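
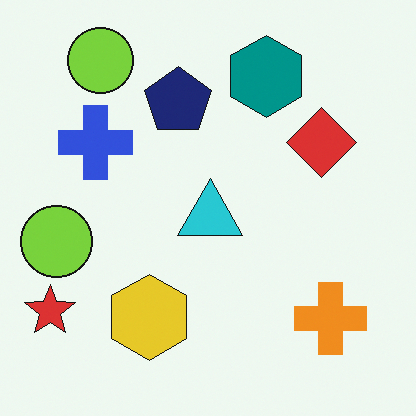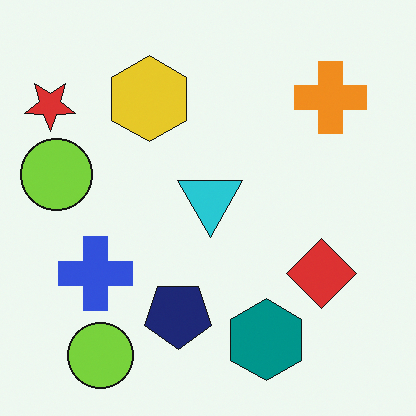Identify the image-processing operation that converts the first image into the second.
This is the original image flipped vertically (top ↔ bottom).

The teal hexagon is in the top of the first image and the bottom of the second — shapes on opposite sides of the horizontal midline have swapped in a mirror flip.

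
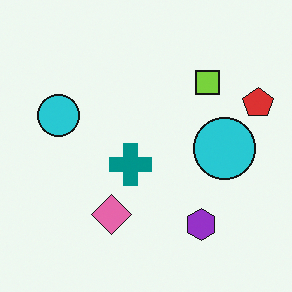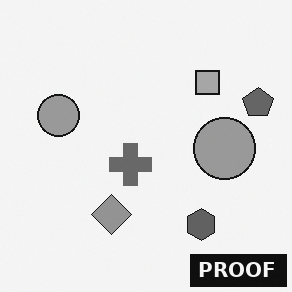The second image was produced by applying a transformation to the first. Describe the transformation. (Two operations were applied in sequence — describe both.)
The transformation is: converted to grayscale, then watermarked with the text "PROOF" in the lower-right corner.

All color is removed — every shape is now a shade of grey. A dark label reading "PROOF" appears in the lower-right corner.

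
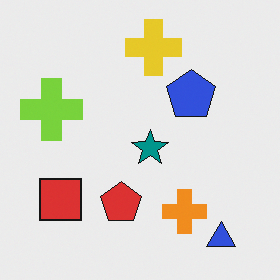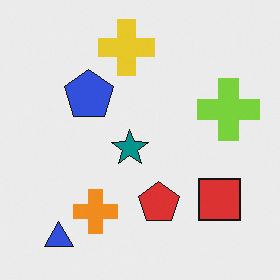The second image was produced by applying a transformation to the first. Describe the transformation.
It was flipped horizontally (left ↔ right).

The lime cross is in the left of the first image and the right of the second — shapes on opposite sides of the vertical midline have swapped in a mirror flip.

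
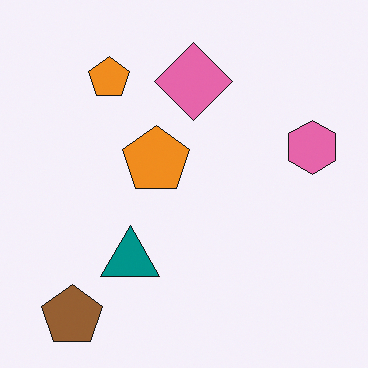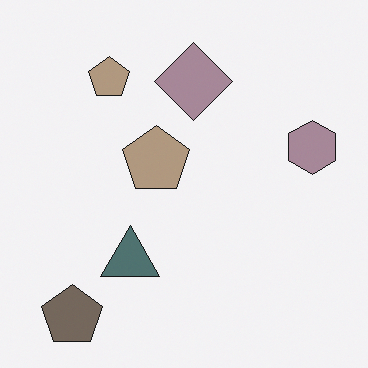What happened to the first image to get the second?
The transformation is: heavily desaturated.

All colors are more muted and greyish — a global saturation change.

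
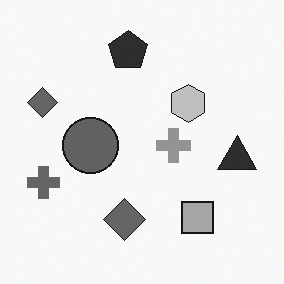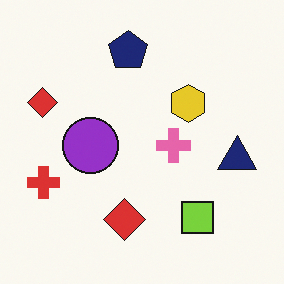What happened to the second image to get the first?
The first image is the second converted to grayscale.

All color is removed — every shape is now a shade of grey.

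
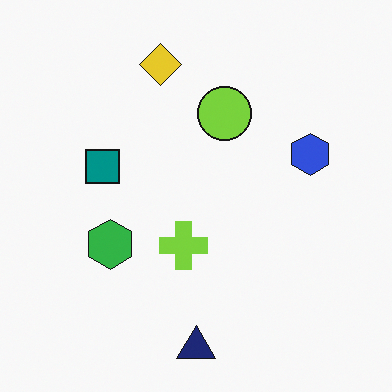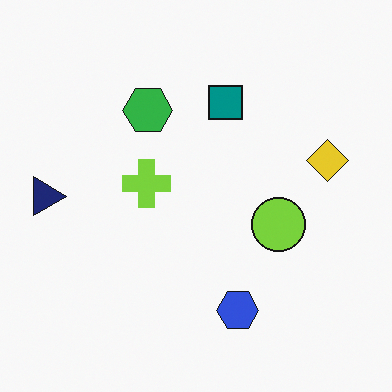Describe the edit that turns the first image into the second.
This is the original image rotated 90° clockwise.

The navy triangle sits in the bottom of the first image and the left of the second — consistent with a whole-image 90° clockwise rotation.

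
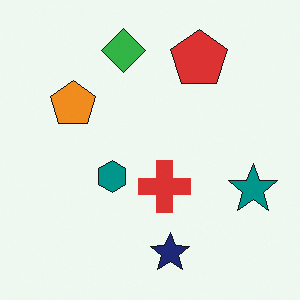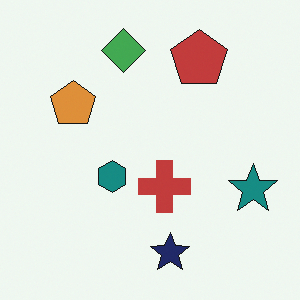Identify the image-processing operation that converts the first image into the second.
Slightly desaturated.

All colors are more muted and greyish — a global saturation change.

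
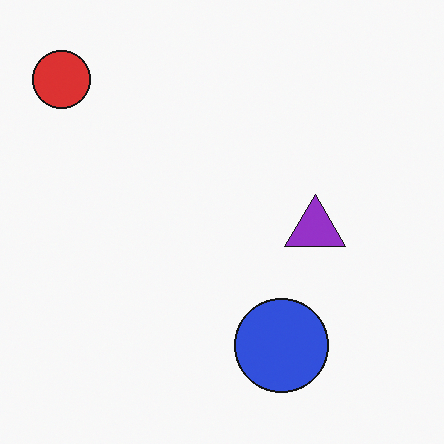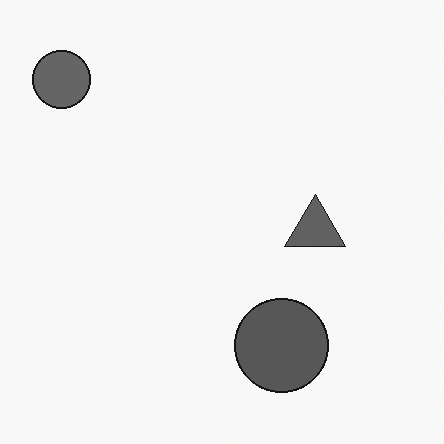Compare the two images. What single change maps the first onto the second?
The second image is the first converted to grayscale.

All color is removed — every shape is now a shade of grey.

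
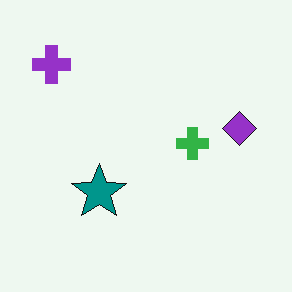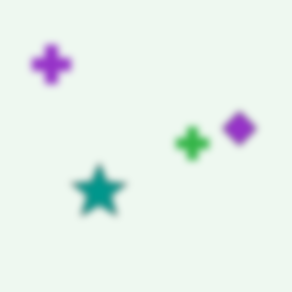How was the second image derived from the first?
The second image is the first moderately blurred.

Shape edges and outlines are uniformly softened across the whole image.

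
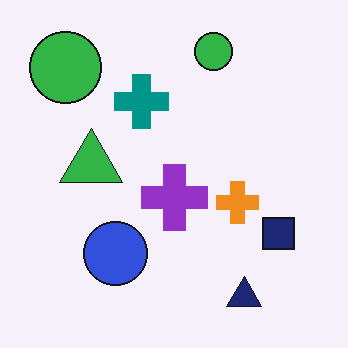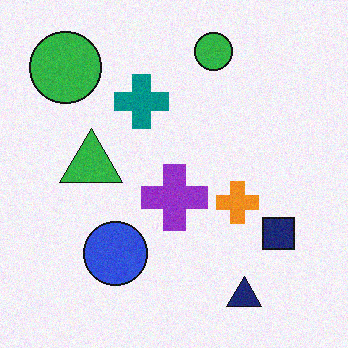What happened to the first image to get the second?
The transformation is: degraded with a light layer of grain.

Random speckle covers the whole image, including the flat background.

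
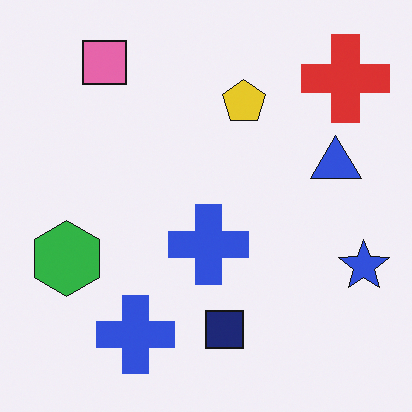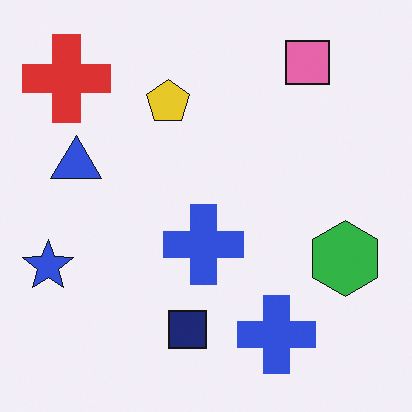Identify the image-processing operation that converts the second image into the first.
This is the original image flipped horizontally (left ↔ right).

The blue star is in the left of the second image and the right of the first — shapes on opposite sides of the vertical midline have swapped in a mirror flip.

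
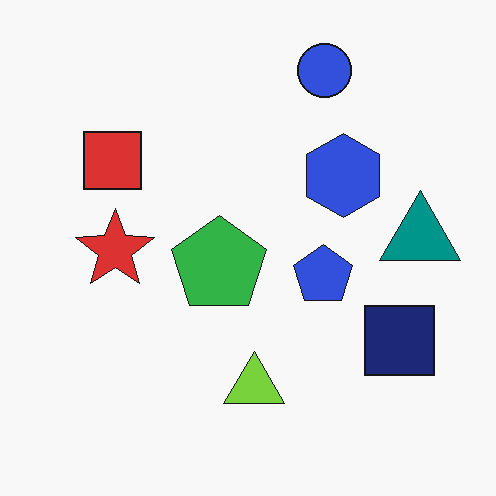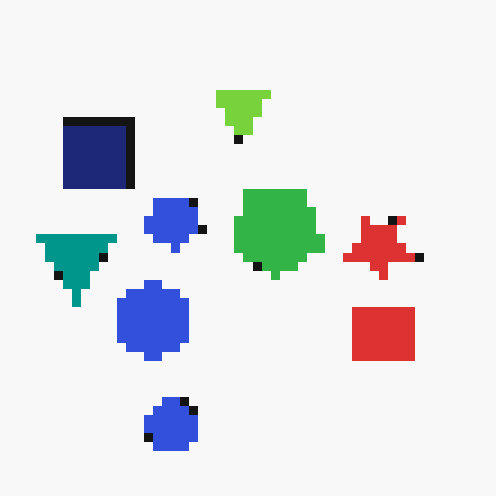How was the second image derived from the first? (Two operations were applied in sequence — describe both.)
It was rotated 180°, then coarsely pixelated.

The blue circle sits in the top of the first image and the bottom of the second — consistent with a whole-image 180° rotation. Shapes are reduced to large square blocks; fine edges and outlines are lost — a downscale-then-upscale (mosaic) effect.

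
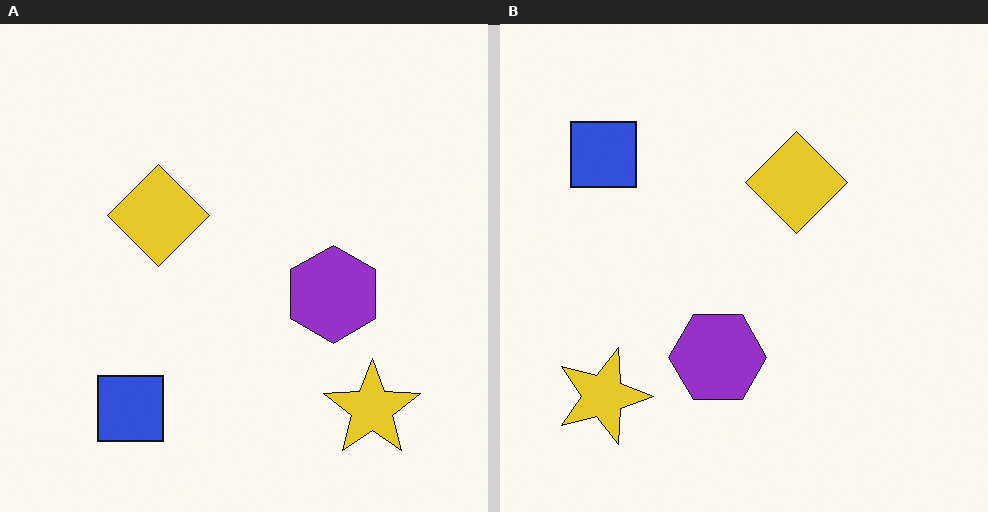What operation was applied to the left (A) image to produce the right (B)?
The image was rotated 90° clockwise.

The yellow star sits in the bottom-right of the left (A) image and the bottom-left of the right (B) — consistent with a whole-image 90° clockwise rotation.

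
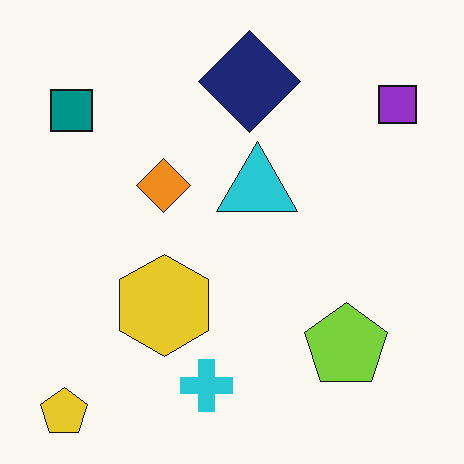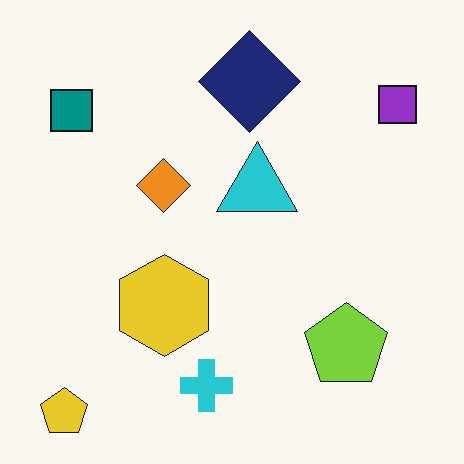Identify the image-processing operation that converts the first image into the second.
Given moderate JPEG compression.

Blocky 8×8 compression artifacts appear around shape edges and the flat background shows ringing — characteristic JPEG degradation.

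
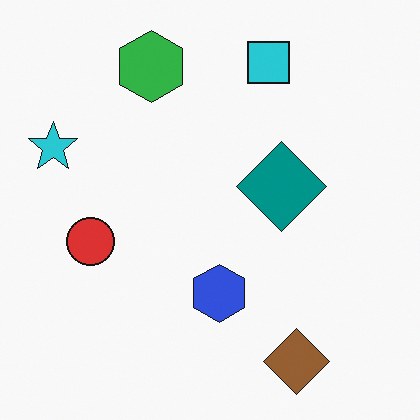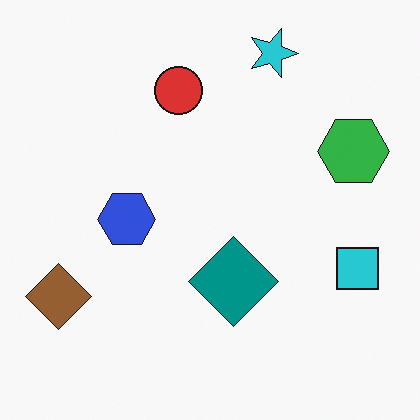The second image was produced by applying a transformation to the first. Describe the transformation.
Rotated 90° clockwise.

The brown diamond sits in the bottom-right of the first image and the bottom-left of the second — consistent with a whole-image 90° clockwise rotation.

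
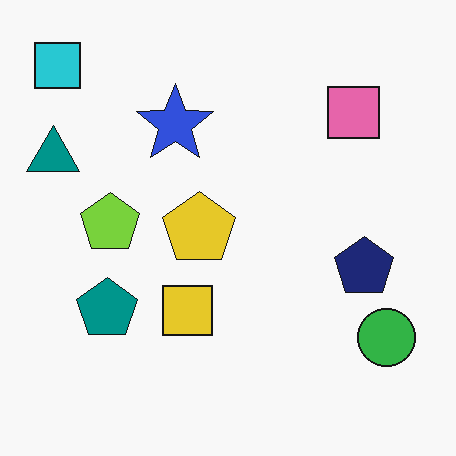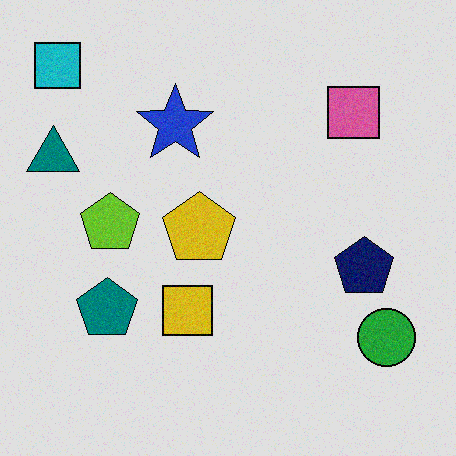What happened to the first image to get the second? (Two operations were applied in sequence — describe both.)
The transformation is: degraded with subtle gaussian noise, then posterized to a reduced palette.

Random speckle covers the whole image, including the flat background. Each flat color has snapped to a coarser quantized level — most visibly, the near-white background has dropped to a flat grey.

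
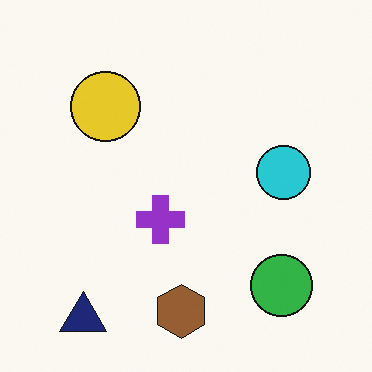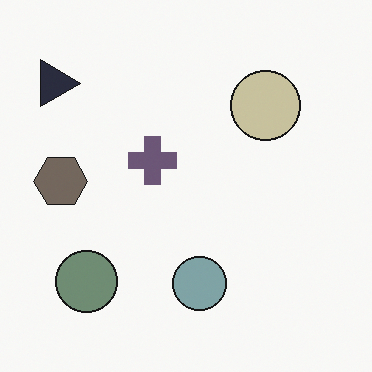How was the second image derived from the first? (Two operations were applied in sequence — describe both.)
Heavily desaturated, then rotated 90° clockwise.

All colors are more muted and greyish — a global saturation change. The navy triangle sits in the bottom-left of the first image and the top-left of the second — consistent with a whole-image 90° clockwise rotation.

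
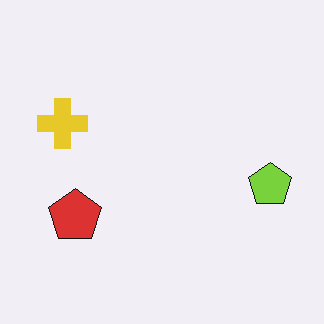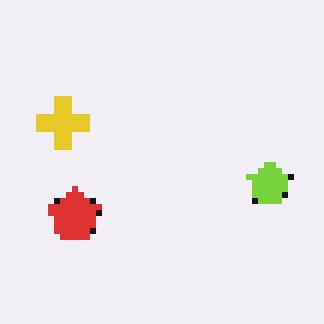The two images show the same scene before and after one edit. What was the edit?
The image was pixelated into visible square blocks.

Shapes are reduced to large square blocks; fine edges and outlines are lost — a downscale-then-upscale (mosaic) effect.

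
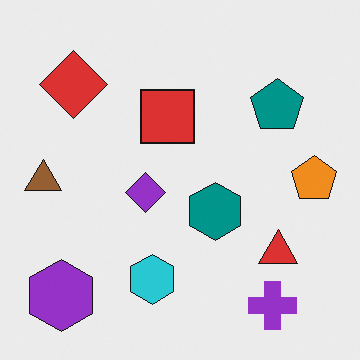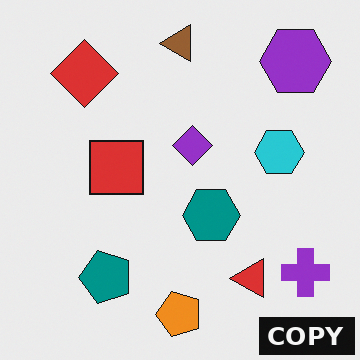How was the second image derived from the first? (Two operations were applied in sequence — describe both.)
It was transposed (reflected across the top-left ↔ bottom-right diagonal), then watermarked with the text "COPY" in the lower-right corner.

Shapes have swapped their row and column positions — what was in the top-right is now in the bottom-left — a diagonal reflection. A dark label reading "COPY" appears in the lower-right corner.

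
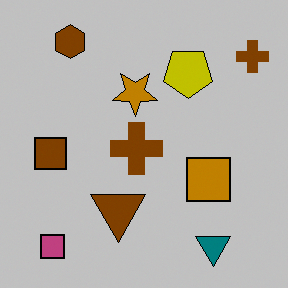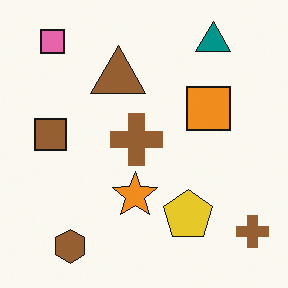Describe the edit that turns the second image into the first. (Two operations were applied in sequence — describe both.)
Flipped vertically (top ↔ bottom), then aggressively posterized.

The teal triangle is in the top-right of the second image and the bottom-right of the first — shapes on opposite sides of the horizontal midline have swapped in a mirror flip. Each flat color has snapped to a coarser quantized level — most visibly, the near-white background has dropped to a flat grey.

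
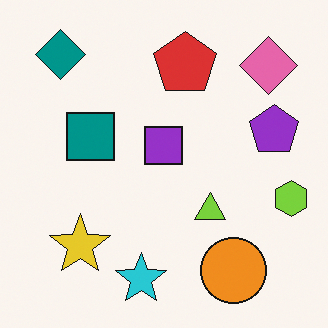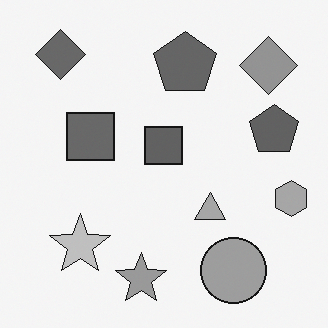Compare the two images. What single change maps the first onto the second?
The image was converted to grayscale.

All color is removed — every shape is now a shade of grey.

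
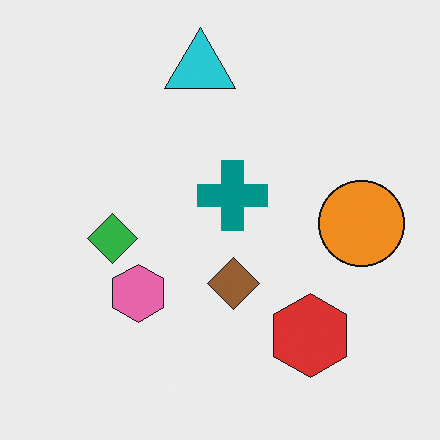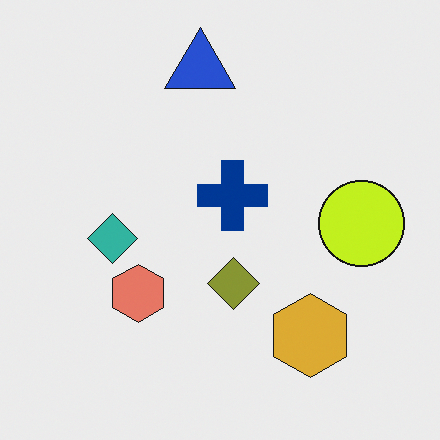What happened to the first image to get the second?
It was hue-shifted by a small amount.

Every shape's color has rotated by the same amount around the hue wheel — a uniform hue shift.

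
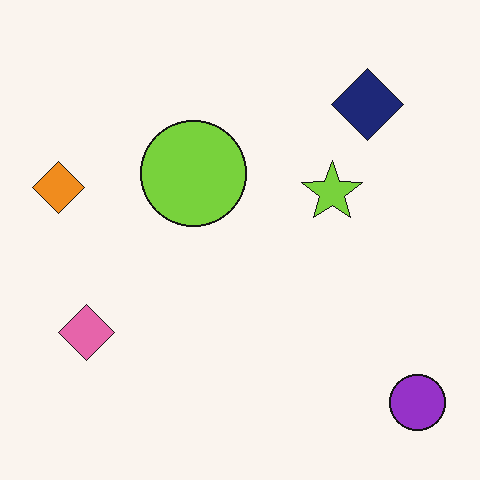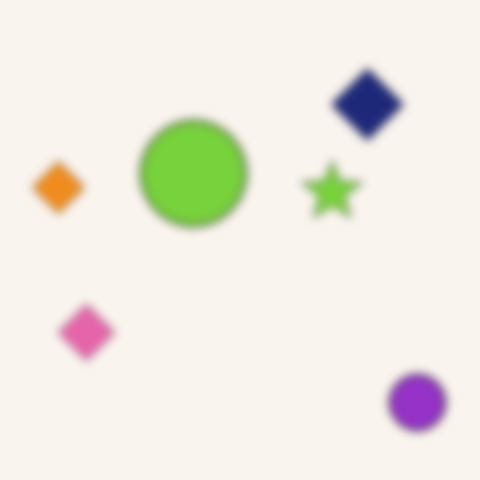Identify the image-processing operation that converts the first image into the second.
This is the original image noticeably gaussian-blurred.

Shape edges and outlines are uniformly softened across the whole image.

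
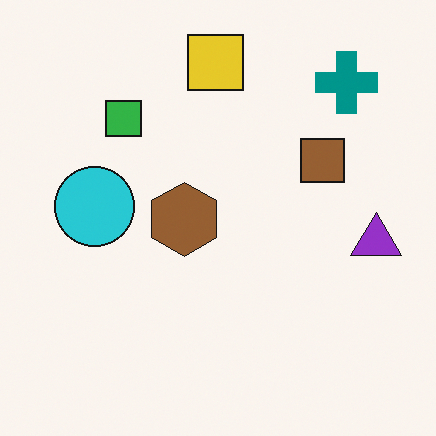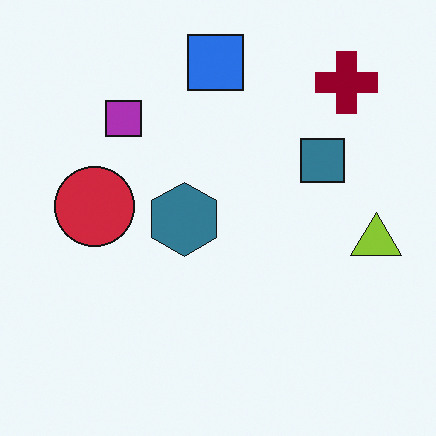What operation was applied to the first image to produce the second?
It was hue-shifted by a large amount.

Every shape's color has rotated by the same amount around the hue wheel — a uniform hue shift.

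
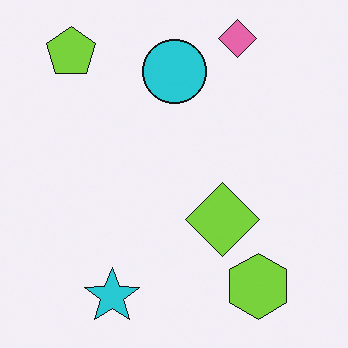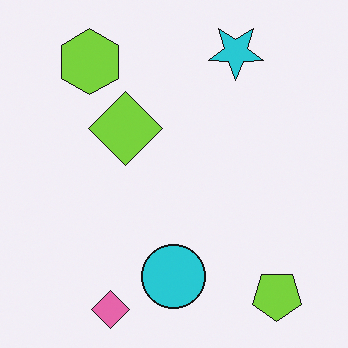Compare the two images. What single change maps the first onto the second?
The transformation is: rotated 180°.

The lime pentagon sits in the top-left of the first image and the bottom-right of the second — consistent with a whole-image 180° rotation.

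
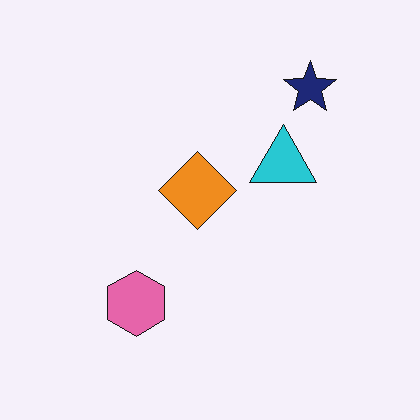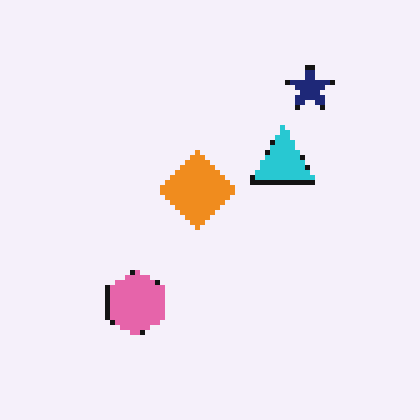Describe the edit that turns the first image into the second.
The image was lightly pixelated (a mild mosaic effect).

Shapes are reduced to large square blocks; fine edges and outlines are lost — a downscale-then-upscale (mosaic) effect.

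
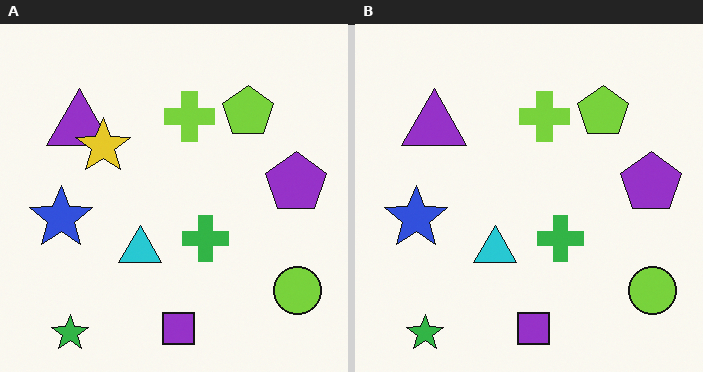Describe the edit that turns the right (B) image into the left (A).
It was overlaid with an additional yellow star.

A yellow star appears in the left (A) image that is absent from the right (B).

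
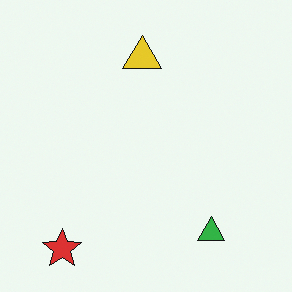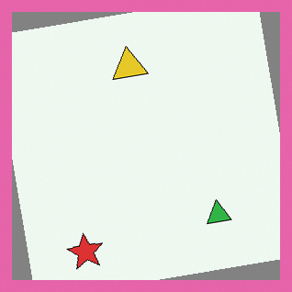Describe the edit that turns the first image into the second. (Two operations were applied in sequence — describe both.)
It was rotated counter-clockwise by a slight angle, then framed with a pink border.

Every shape is tilted by the same angle and the image corners show triangular fill wedges — a whole-image rotation by a non-right angle. A solid pink frame runs around the edge of the second image, with the content slightly shrunk inside it.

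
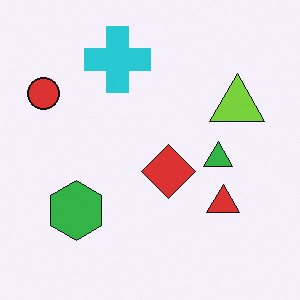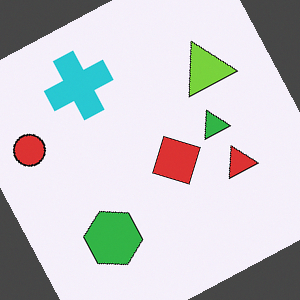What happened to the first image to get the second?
The transformation is: rotated counter-clockwise by a moderate amount.

Every shape is tilted by the same angle and the image corners show triangular fill wedges — a whole-image rotation by a non-right angle.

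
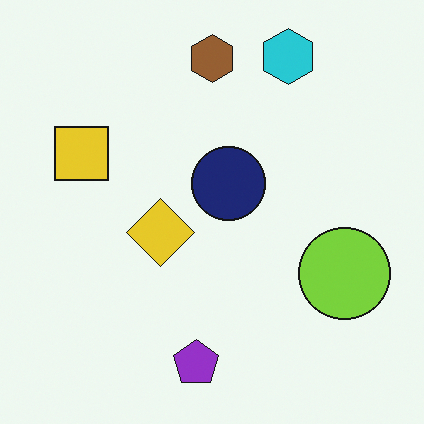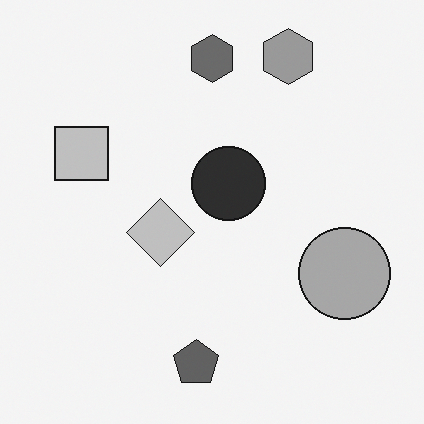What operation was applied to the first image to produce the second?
The transformation is: converted to grayscale.

All color is removed — every shape is now a shade of grey.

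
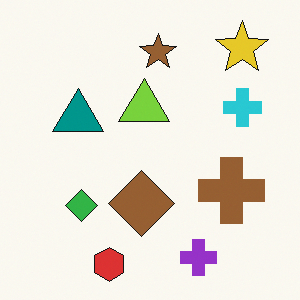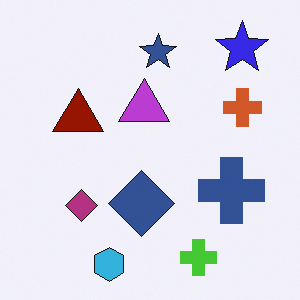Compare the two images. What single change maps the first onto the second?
The second image is the first hue-shifted by a large amount.

Every shape's color has rotated by the same amount around the hue wheel — a uniform hue shift.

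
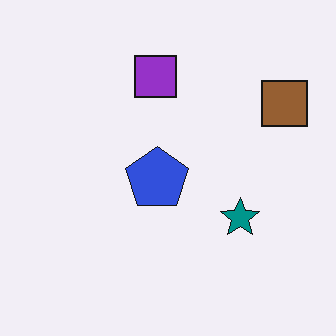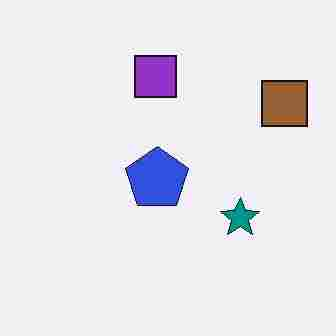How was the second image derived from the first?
It was heavily JPEG-compressed with obvious blocking artifacts.

Blocky 8×8 compression artifacts appear around shape edges and the flat background shows ringing — characteristic JPEG degradation.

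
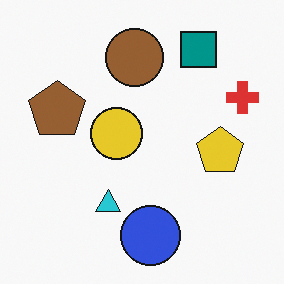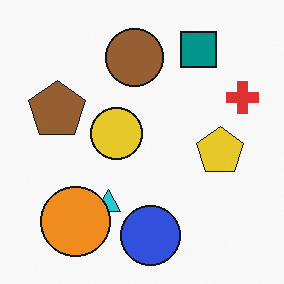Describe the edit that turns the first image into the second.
The second image is the first overlaid with an additional orange circle.

An orange circle appears in the second image that is absent from the first.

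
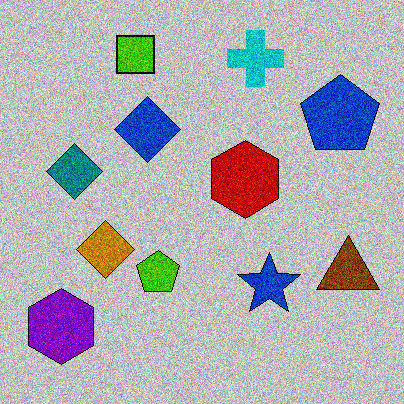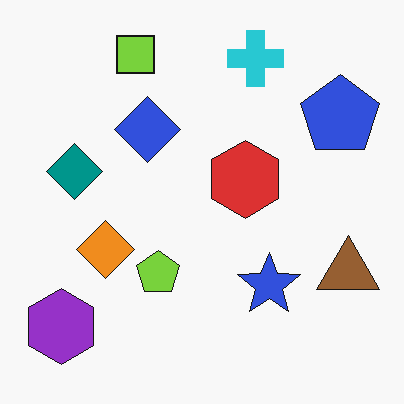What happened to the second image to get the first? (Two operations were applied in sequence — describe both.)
The first image is the second heavily posterized to just a handful of flat colors, then degraded with strong gaussian noise.

Each flat color has snapped to a coarser quantized level — most visibly, the near-white background has dropped to a flat grey. Random speckle covers the whole image, including the flat background.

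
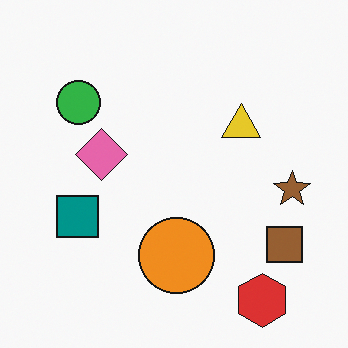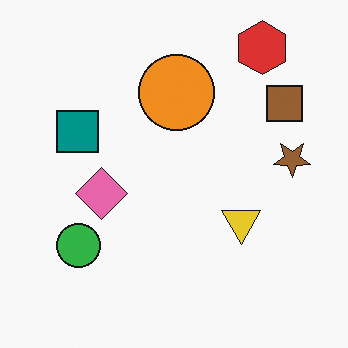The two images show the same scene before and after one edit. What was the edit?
This is the original image flipped vertically (top ↔ bottom).

The red hexagon is in the bottom-right of the first image and the top-right of the second — shapes on opposite sides of the horizontal midline have swapped in a mirror flip.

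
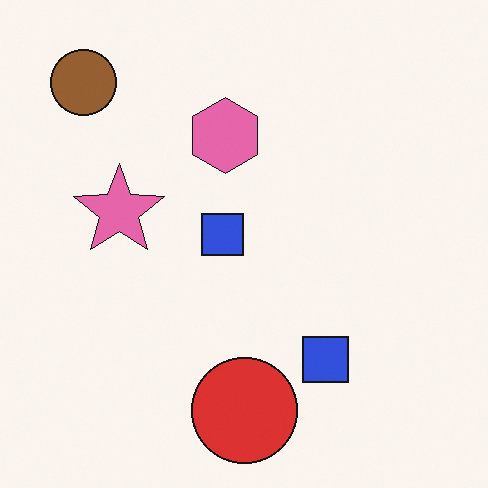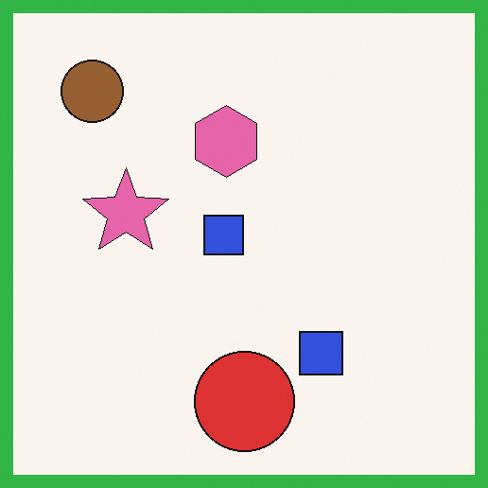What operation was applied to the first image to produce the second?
The second image is the first framed with a green border.

A solid green frame runs around the edge of the second image, with the content slightly shrunk inside it.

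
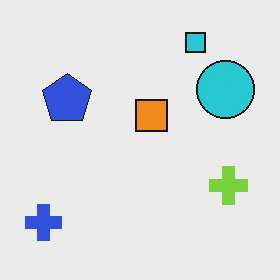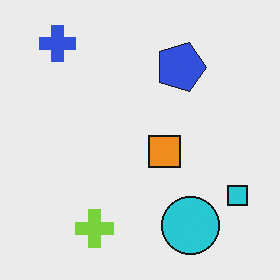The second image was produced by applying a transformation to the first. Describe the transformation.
The transformation is: rotated 90° clockwise.

The blue cross sits in the bottom-left of the first image and the top-left of the second — consistent with a whole-image 90° clockwise rotation.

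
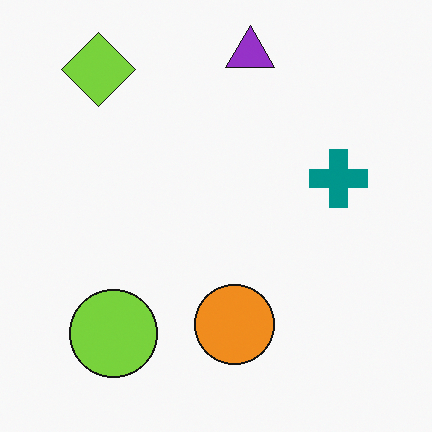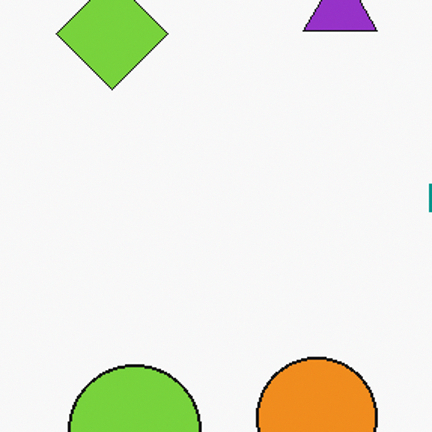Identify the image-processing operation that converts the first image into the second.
The image was cropped slightly and scaled back up.

The visible shapes are larger and the field of view is narrower; shapes near the original edges may be partly or wholly outside the frame — a crop-and-rescale.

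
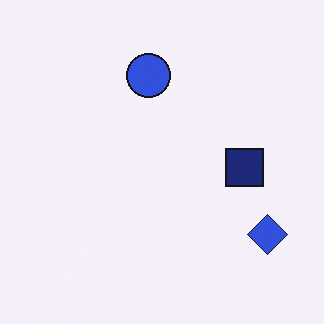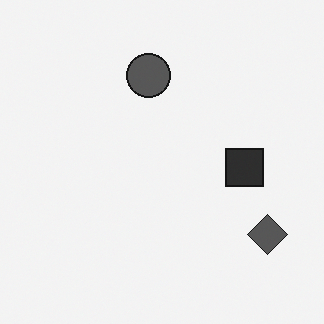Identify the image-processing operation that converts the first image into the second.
The image was converted to grayscale.

All color is removed — every shape is now a shade of grey.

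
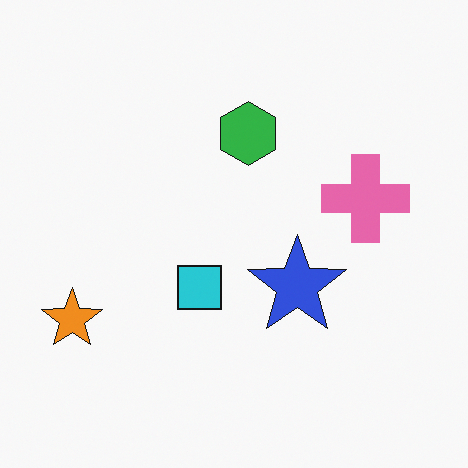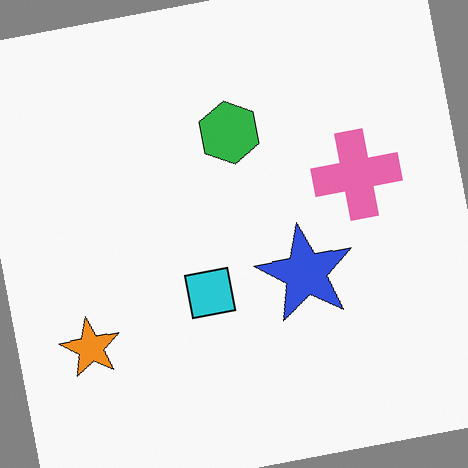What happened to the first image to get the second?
The second image is the first rotated counter-clockwise by a small amount.

Every shape is tilted by the same angle and the image corners show triangular fill wedges — a whole-image rotation by a non-right angle.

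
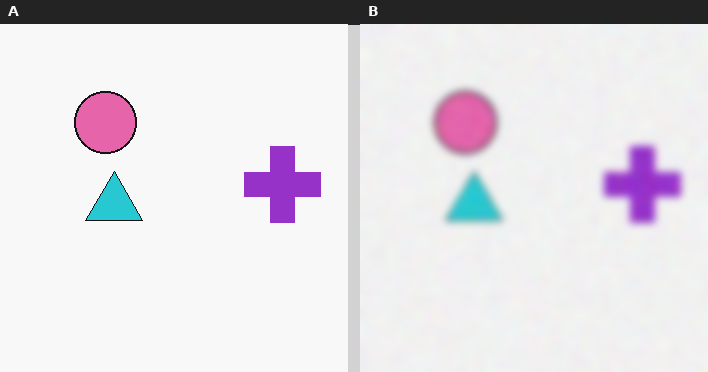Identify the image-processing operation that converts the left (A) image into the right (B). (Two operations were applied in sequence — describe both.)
The image was degraded with visible gaussian noise, then noticeably gaussian-blurred.

Random speckle covers the whole image, including the flat background. Shape edges and outlines are uniformly softened across the whole image.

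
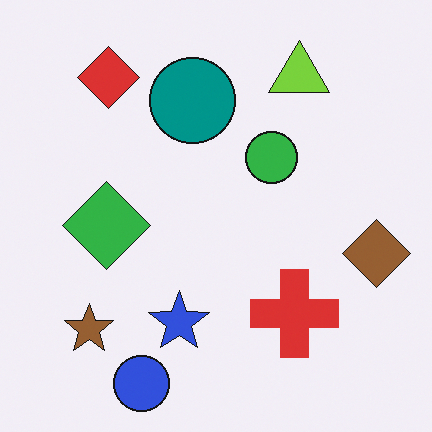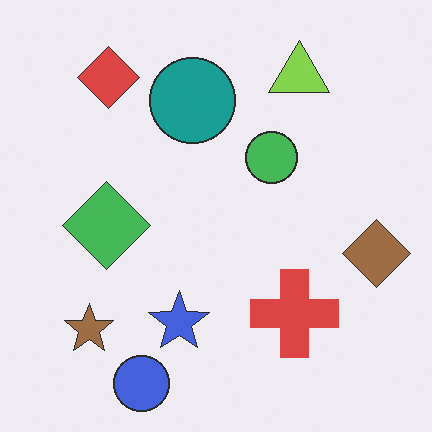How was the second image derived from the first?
The second image is the first given slightly reduced contrast.

Tones are pushed toward mid-grey across the whole image — a global contrast change.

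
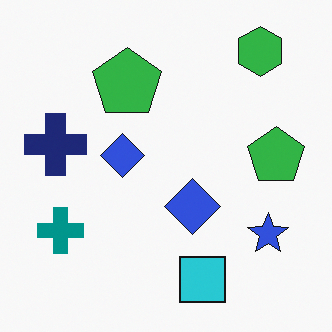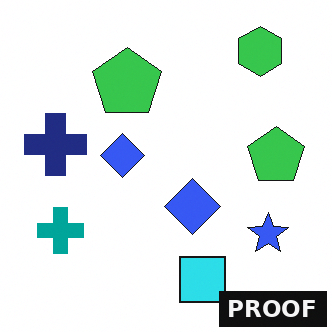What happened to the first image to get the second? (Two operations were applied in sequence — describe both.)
It was brightened a little, then watermarked with the text "PROOF" in the lower-right corner.

Every pixel — background and shapes alike — is uniformly brightened. A dark label reading "PROOF" appears in the lower-right corner.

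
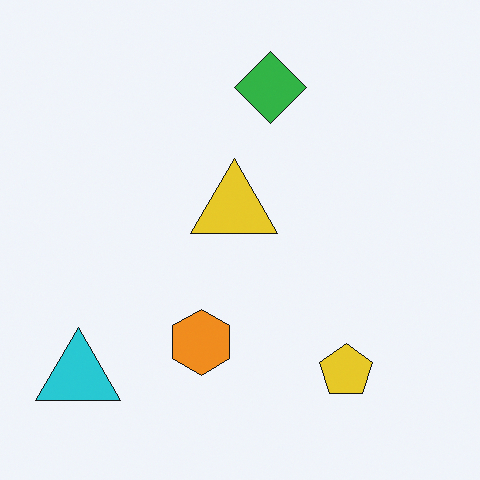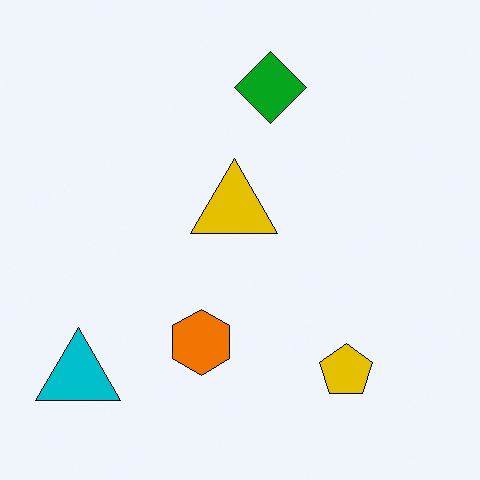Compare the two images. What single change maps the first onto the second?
It was given slightly increased contrast.

Tones are pushed away from mid-grey across the whole image — a global contrast change.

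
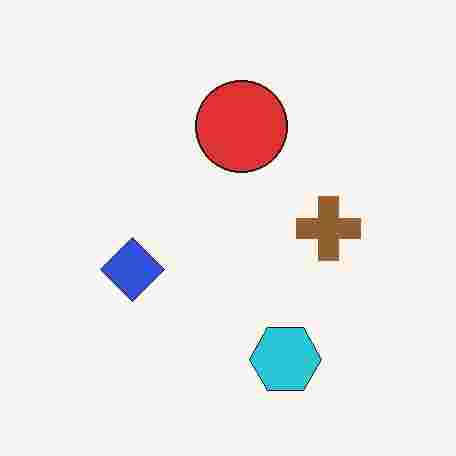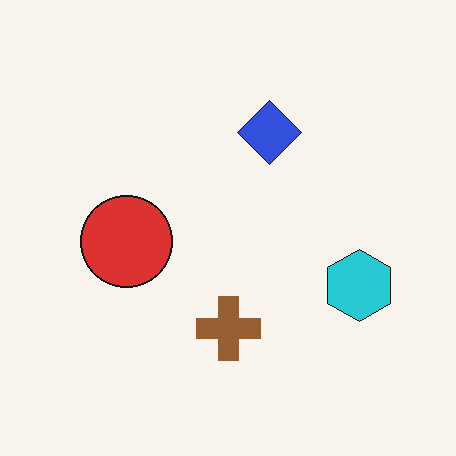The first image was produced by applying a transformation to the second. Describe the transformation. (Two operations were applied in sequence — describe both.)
This is the original image transposed (reflected across the top-left ↔ bottom-right diagonal), then degraded with heavy JPEG compression.

Shapes have swapped their row and column positions — what was in the top-right is now in the bottom-left — a diagonal reflection. Blocky 8×8 compression artifacts appear around shape edges and the flat background shows ringing — characteristic JPEG degradation.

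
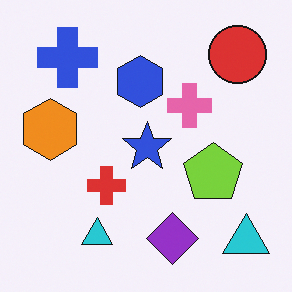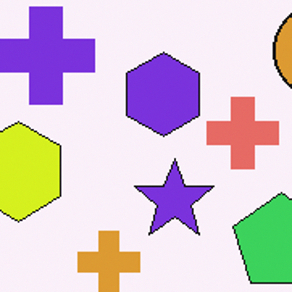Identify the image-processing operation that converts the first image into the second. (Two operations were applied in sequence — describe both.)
It was hue-shifted by a small amount, then cropped to a modestly smaller region and rescaled.

Every shape's color has rotated by the same amount around the hue wheel — a uniform hue shift. The visible shapes are larger and the field of view is narrower; shapes near the original edges may be partly or wholly outside the frame — a crop-and-rescale.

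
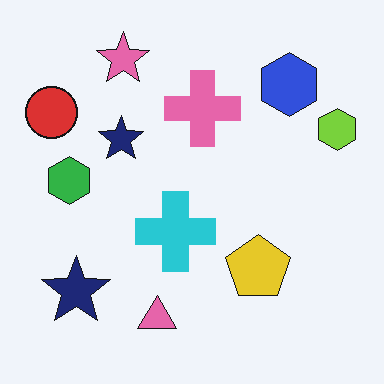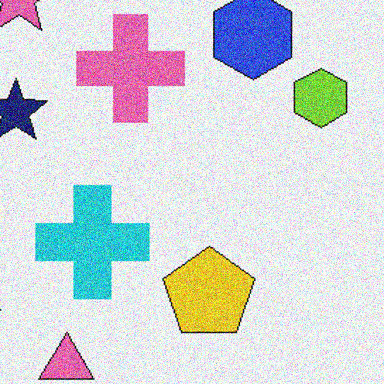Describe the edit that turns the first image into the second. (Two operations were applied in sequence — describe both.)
The image was cropped slightly and scaled back up, then degraded with strong gaussian noise.

The visible shapes are larger and the field of view is narrower; shapes near the original edges may be partly or wholly outside the frame — a crop-and-rescale. Random speckle covers the whole image, including the flat background.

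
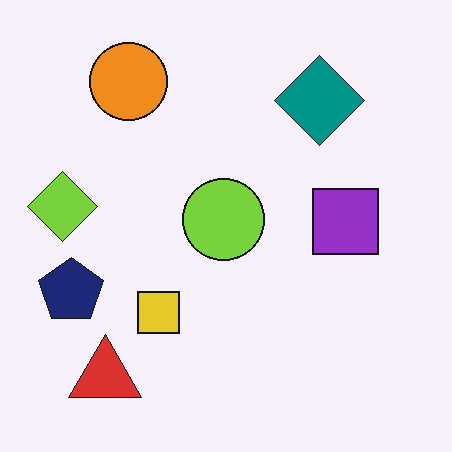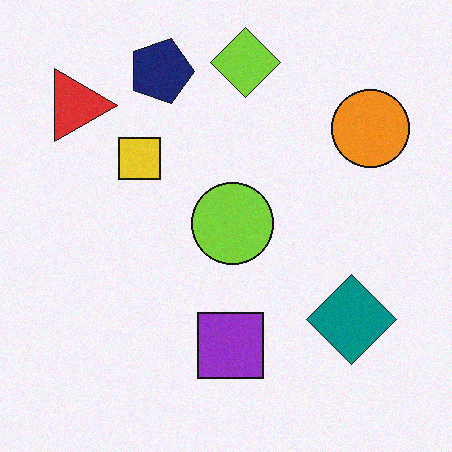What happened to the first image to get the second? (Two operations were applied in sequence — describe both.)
The second image is the first rotated 90° clockwise, then degraded with light additive noise.

The red triangle sits in the bottom-left of the first image and the top-left of the second — consistent with a whole-image 90° clockwise rotation. Random speckle covers the whole image, including the flat background.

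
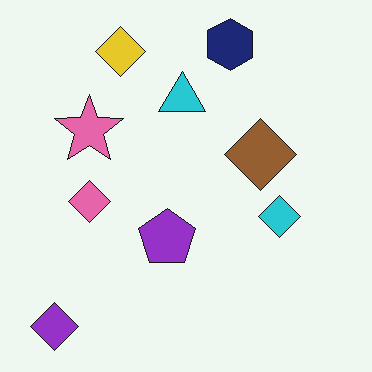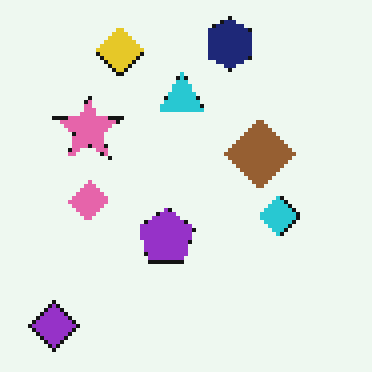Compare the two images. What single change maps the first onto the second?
It was mildly pixelated.

Shapes are reduced to large square blocks; fine edges and outlines are lost — a downscale-then-upscale (mosaic) effect.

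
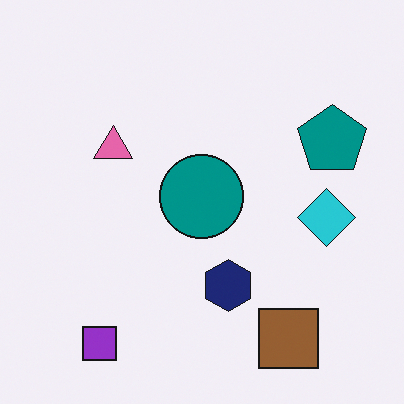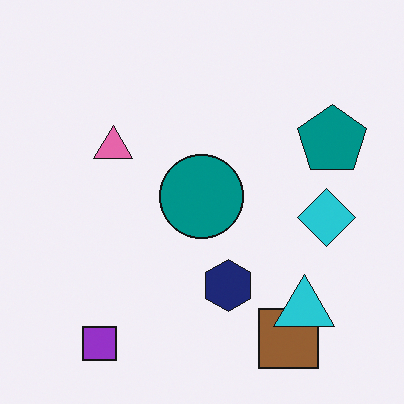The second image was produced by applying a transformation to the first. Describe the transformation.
It was overlaid with an additional cyan triangle.

A cyan triangle appears in the second image that is absent from the first.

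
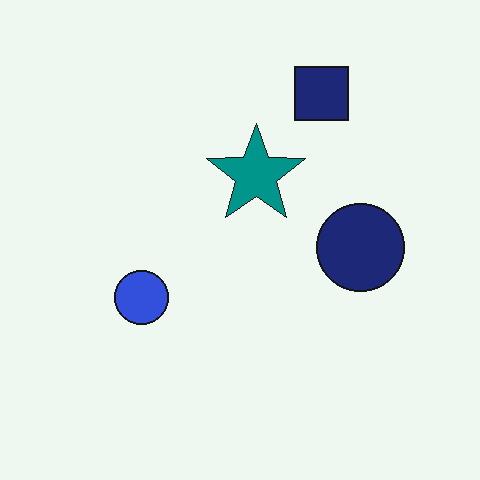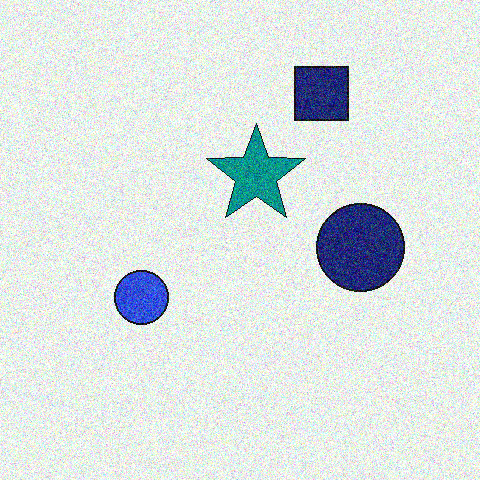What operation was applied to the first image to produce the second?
This is the original image degraded with strong gaussian noise.

Random speckle covers the whole image, including the flat background.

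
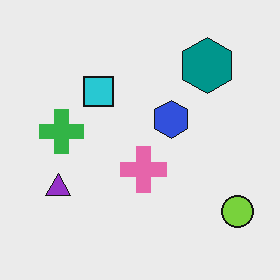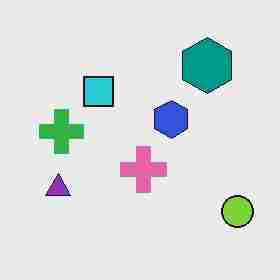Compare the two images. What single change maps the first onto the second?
Degraded with heavy JPEG compression.

Blocky 8×8 compression artifacts appear around shape edges and the flat background shows ringing — characteristic JPEG degradation.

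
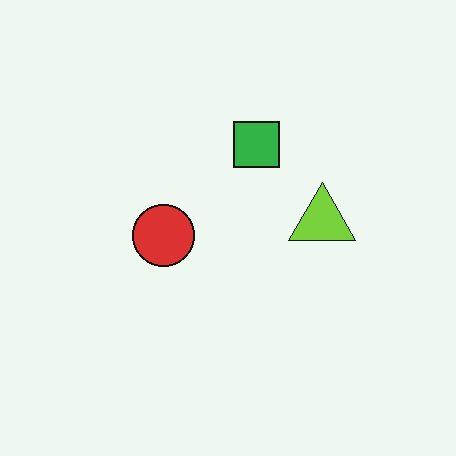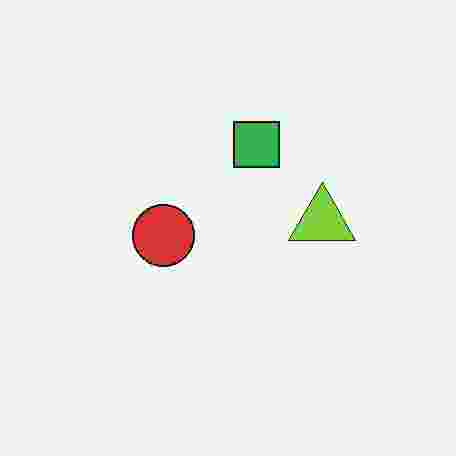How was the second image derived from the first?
It was degraded with heavy JPEG compression.

Blocky 8×8 compression artifacts appear around shape edges and the flat background shows ringing — characteristic JPEG degradation.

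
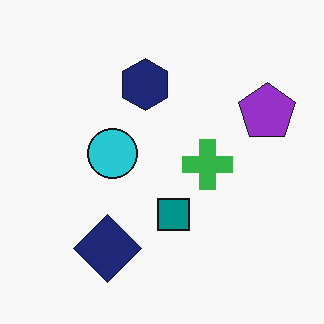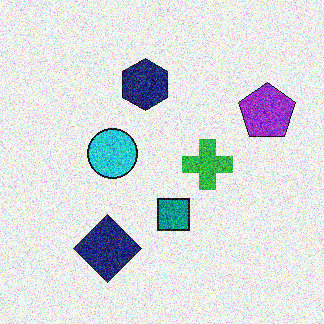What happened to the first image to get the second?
The image was degraded with a thick layer of grain.

Random speckle covers the whole image, including the flat background.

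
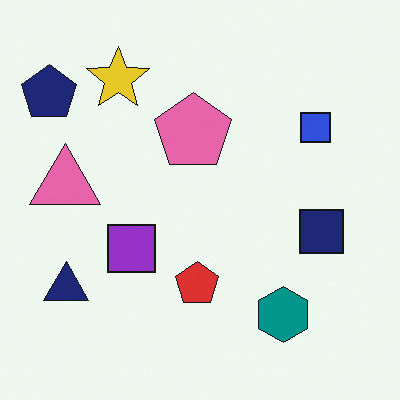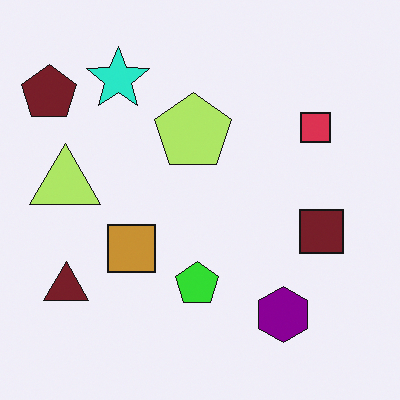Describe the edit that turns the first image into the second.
The second image is the first hue-shifted by a moderate amount.

Every shape's color has rotated by the same amount around the hue wheel — a uniform hue shift.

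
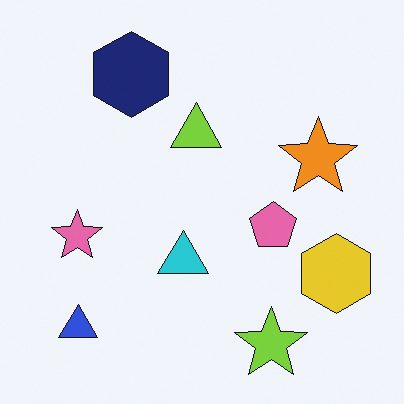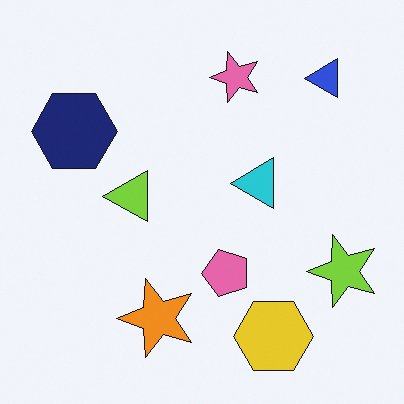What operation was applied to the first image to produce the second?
This is the original image transposed (reflected across the top-left ↔ bottom-right diagonal).

Shapes have swapped their row and column positions — what was in the top-right is now in the bottom-left — a diagonal reflection.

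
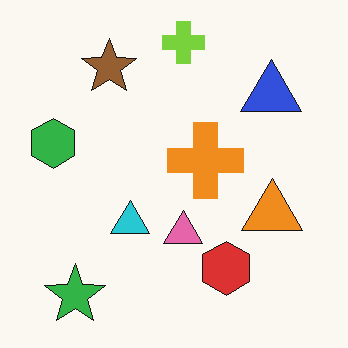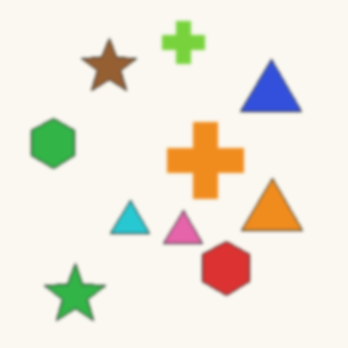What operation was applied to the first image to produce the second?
The transformation is: slightly softened.

Shape edges and outlines are uniformly softened across the whole image.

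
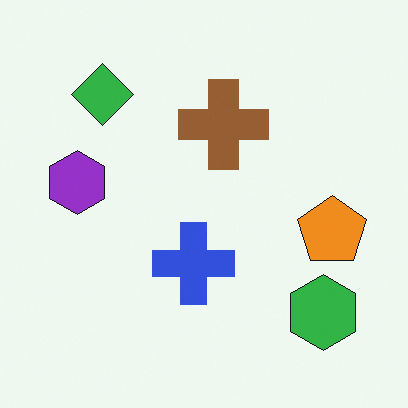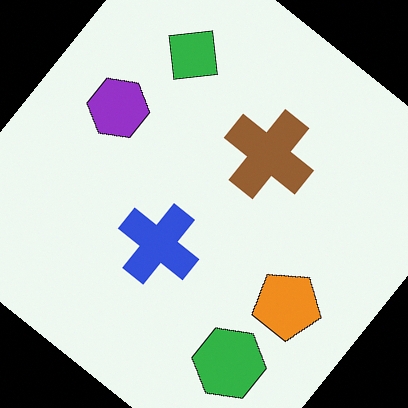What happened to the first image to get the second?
This is the original image rotated clockwise by a large amount — several tens of degrees.

Every shape is tilted by the same angle and the image corners show triangular fill wedges — a whole-image rotation by a non-right angle.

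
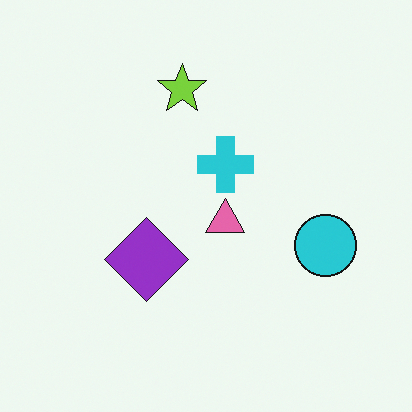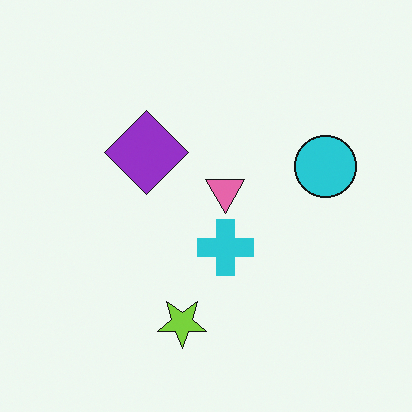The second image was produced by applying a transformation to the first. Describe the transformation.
It was flipped vertically (top ↔ bottom).

The lime star is in the top of the first image and the bottom of the second — shapes on opposite sides of the horizontal midline have swapped in a mirror flip.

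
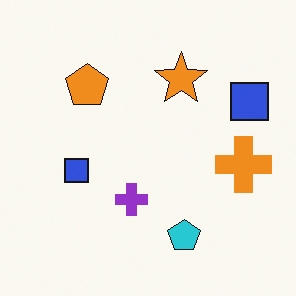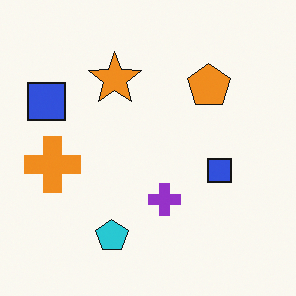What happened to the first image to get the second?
The image was flipped horizontally (left ↔ right).

The orange cross is in the right of the first image and the left of the second — shapes on opposite sides of the vertical midline have swapped in a mirror flip.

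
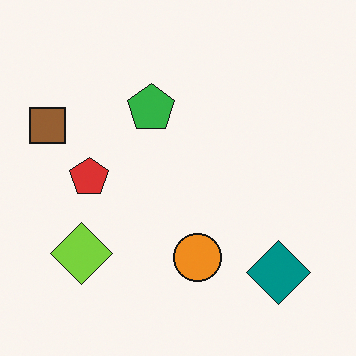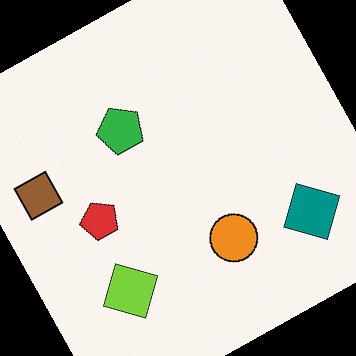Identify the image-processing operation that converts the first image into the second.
The image was rotated counter-clockwise by a moderate amount.

Every shape is tilted by the same angle and the image corners show triangular fill wedges — a whole-image rotation by a non-right angle.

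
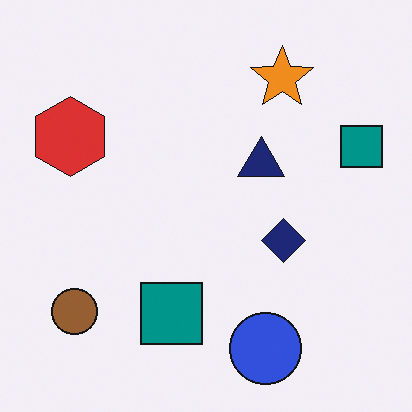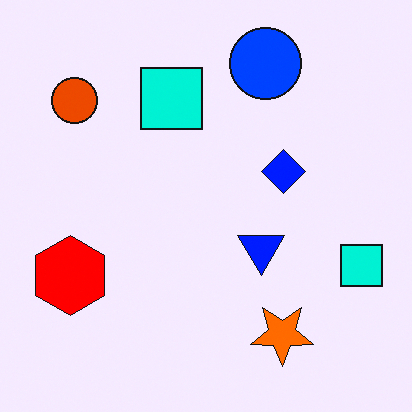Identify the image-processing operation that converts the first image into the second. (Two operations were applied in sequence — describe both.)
The image was made much more vivid (saturation change), then flipped vertically (top ↔ bottom).

All colors are more vivid — a global saturation change. The blue circle is in the bottom of the first image and the top of the second — shapes on opposite sides of the horizontal midline have swapped in a mirror flip.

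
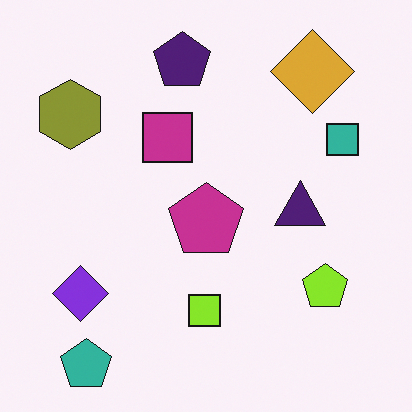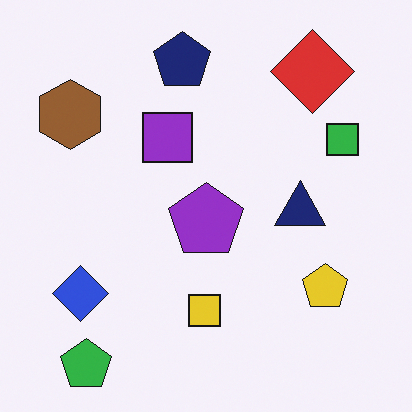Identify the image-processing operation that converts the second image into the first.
The transformation is: hue-shifted by a small amount.

Every shape's color has rotated by the same amount around the hue wheel — a uniform hue shift.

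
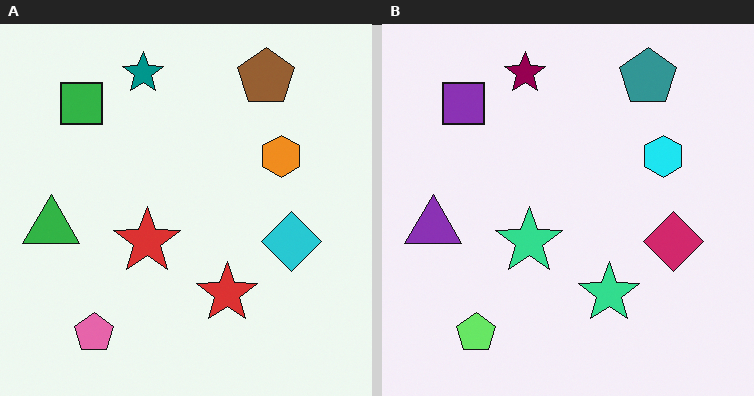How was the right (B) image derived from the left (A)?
The right (B) image is the left (A) hue-shifted by a moderate amount.

Every shape's color has rotated by the same amount around the hue wheel — a uniform hue shift.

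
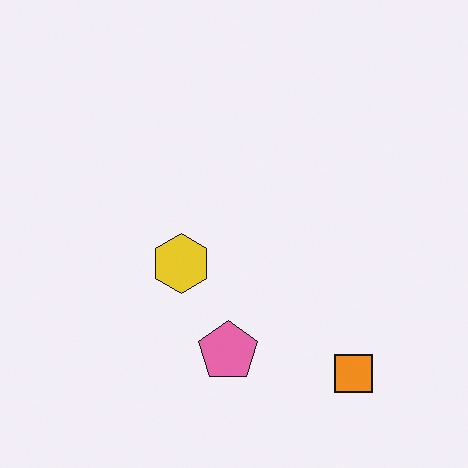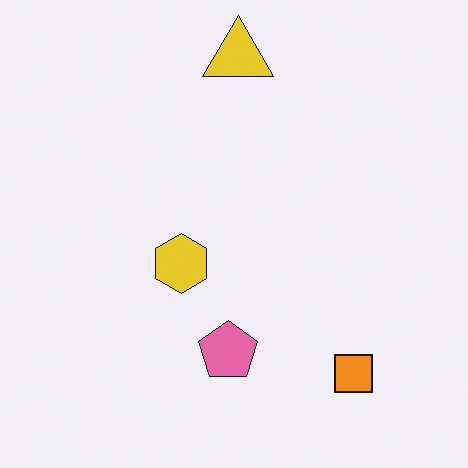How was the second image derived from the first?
This is the original image overlaid with an additional yellow triangle.

A yellow triangle appears in the second image that is absent from the first.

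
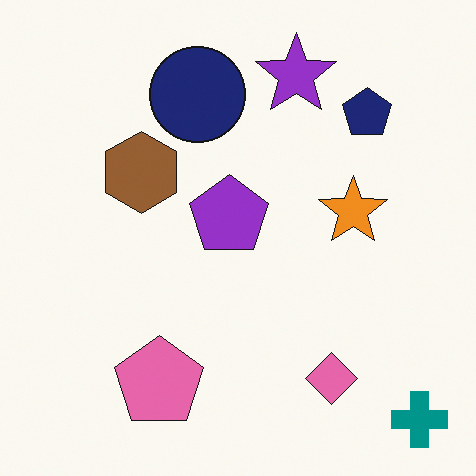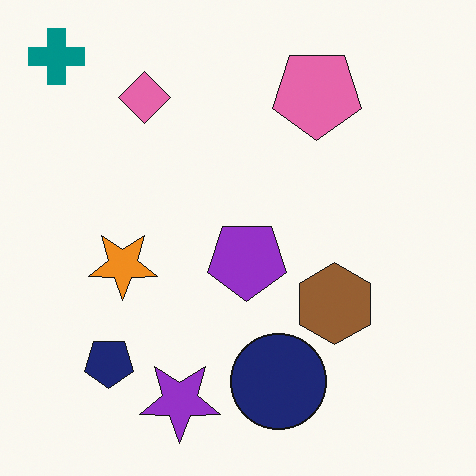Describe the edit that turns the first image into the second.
This is the original image rotated 180°.

The teal cross sits in the bottom-right of the first image and the top-left of the second — consistent with a whole-image 180° rotation.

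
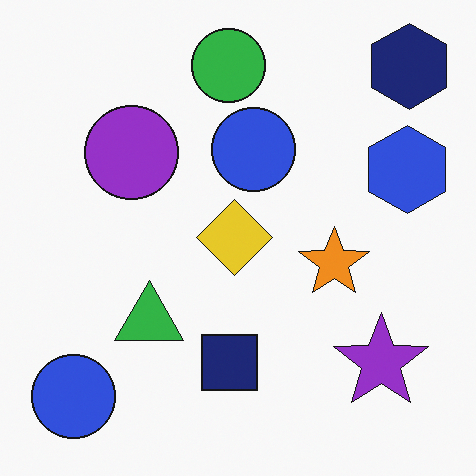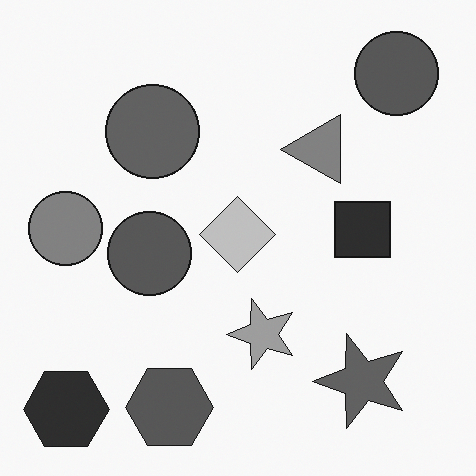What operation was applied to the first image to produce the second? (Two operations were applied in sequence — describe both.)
It was transposed (reflected across the top-left ↔ bottom-right diagonal), then converted to grayscale.

Shapes have swapped their row and column positions — what was in the top-right is now in the bottom-left — a diagonal reflection. All color is removed — every shape is now a shade of grey.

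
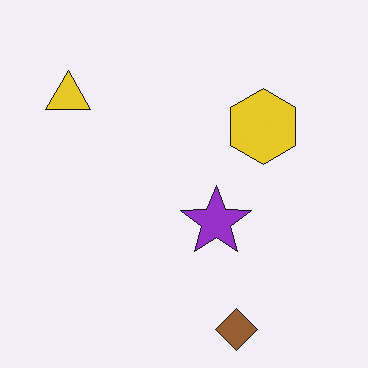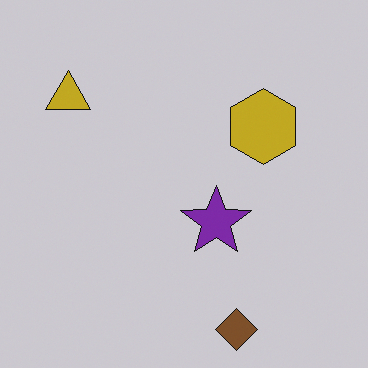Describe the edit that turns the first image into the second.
The second image is the first darkened a little.

Every pixel — background and shapes alike — is uniformly darkened.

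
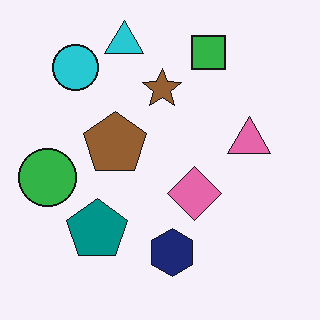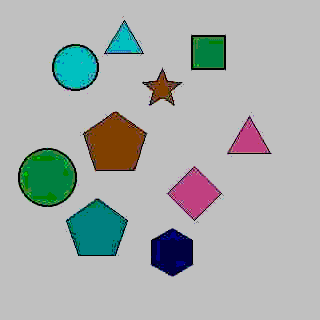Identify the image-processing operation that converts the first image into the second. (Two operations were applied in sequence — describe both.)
Heavily JPEG-compressed with obvious blocking artifacts, then heavily posterized to just a handful of flat colors.

Blocky 8×8 compression artifacts appear around shape edges and the flat background shows ringing — characteristic JPEG degradation. Each flat color has snapped to a coarser quantized level — most visibly, the near-white background has dropped to a flat grey.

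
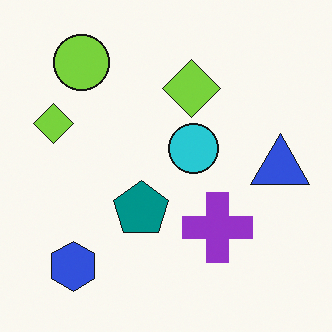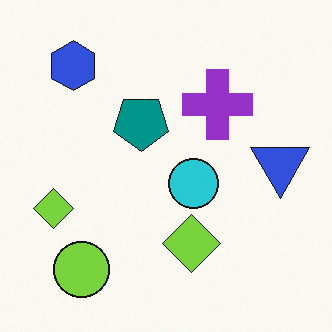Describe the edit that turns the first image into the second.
This is the original image flipped vertically (top ↔ bottom).

The lime circle is in the top-left of the first image and the bottom-left of the second — shapes on opposite sides of the horizontal midline have swapped in a mirror flip.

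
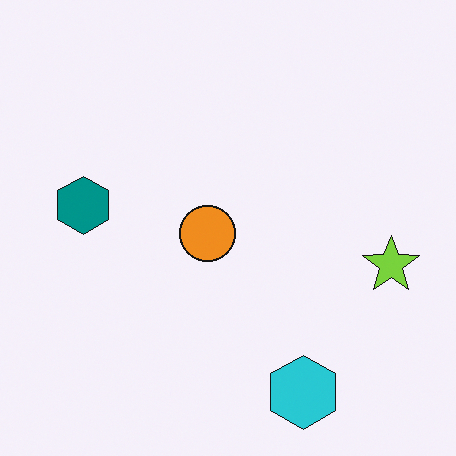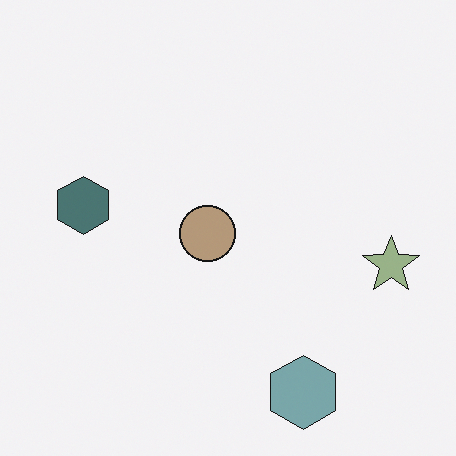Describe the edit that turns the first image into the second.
The transformation is: heavily desaturated.

All colors are more muted and greyish — a global saturation change.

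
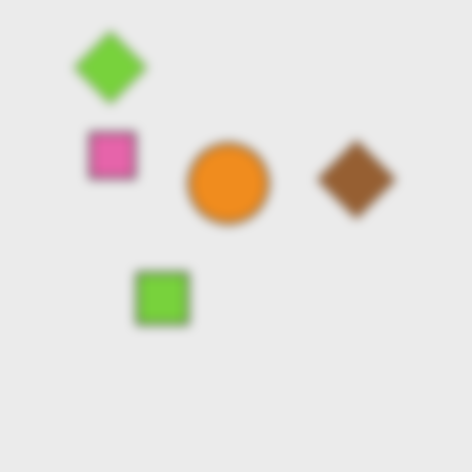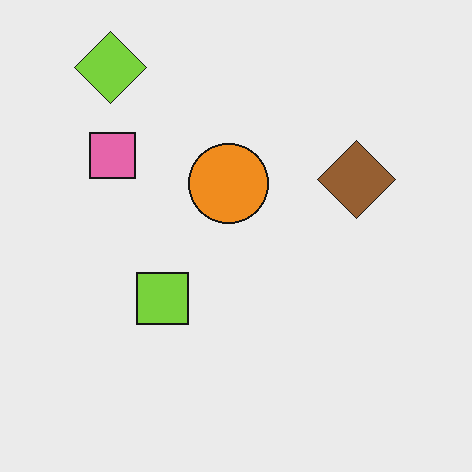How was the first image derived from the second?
The transformation is: heavily blurred.

Shape edges and outlines are uniformly softened across the whole image.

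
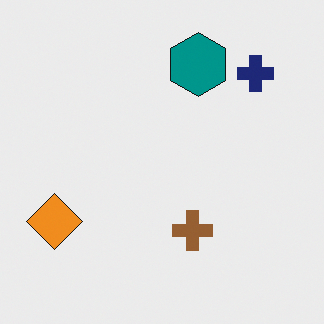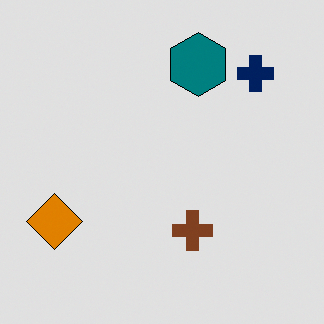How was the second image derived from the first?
It was moderately posterized.

Each flat color has snapped to a coarser quantized level — most visibly, the near-white background has dropped to a flat grey.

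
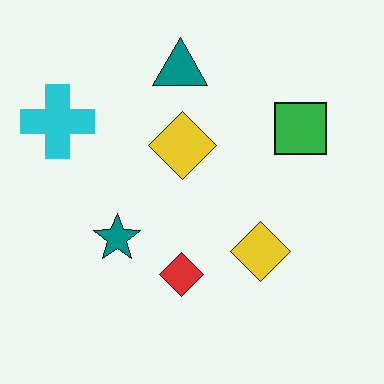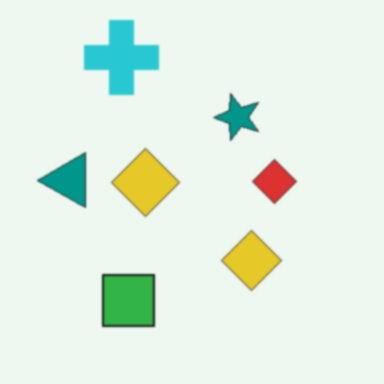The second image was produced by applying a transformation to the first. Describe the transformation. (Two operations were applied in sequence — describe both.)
This is the original image transposed (reflected across the top-left ↔ bottom-right diagonal), then slightly softened.

Shapes have swapped their row and column positions — what was in the top-right is now in the bottom-left — a diagonal reflection. Shape edges and outlines are uniformly softened across the whole image.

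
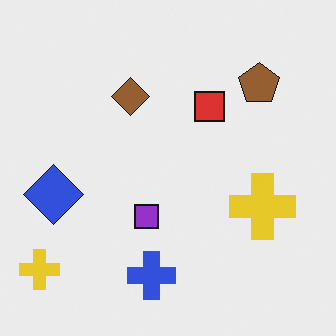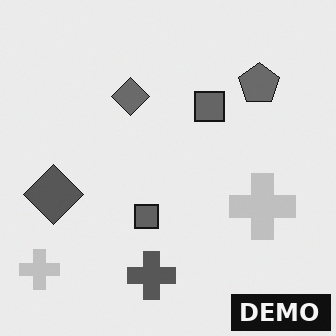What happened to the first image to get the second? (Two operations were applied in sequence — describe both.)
The image was converted to grayscale, then watermarked with the text "DEMO" in the lower-right corner.

All color is removed — every shape is now a shade of grey. A dark label reading "DEMO" appears in the lower-right corner.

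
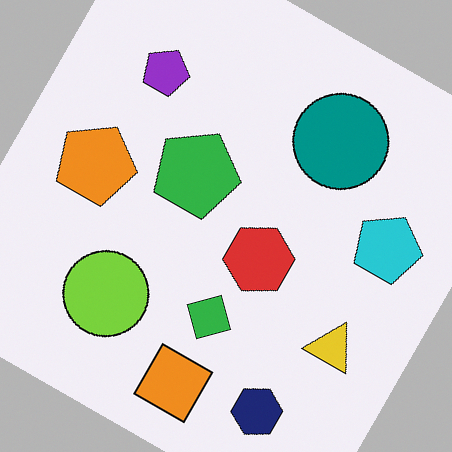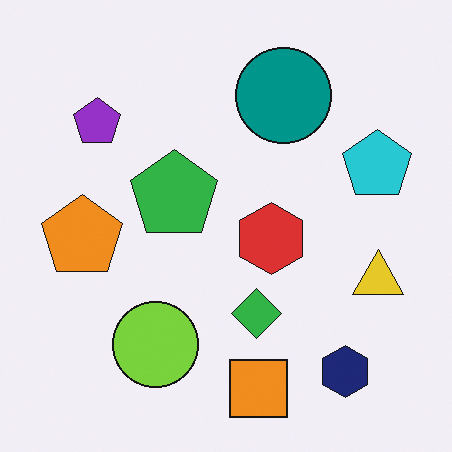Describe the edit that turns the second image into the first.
The image was rotated clockwise by a clearly visible amount.

Every shape is tilted by the same angle and the image corners show triangular fill wedges — a whole-image rotation by a non-right angle.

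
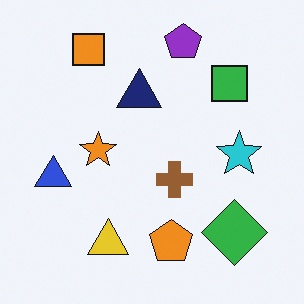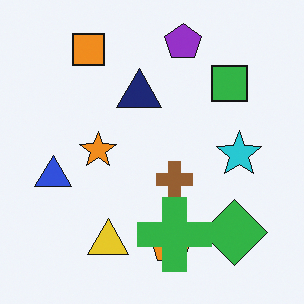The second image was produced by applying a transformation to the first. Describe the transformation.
This is the original image overlaid with an additional green cross.

A green cross appears in the second image that is absent from the first.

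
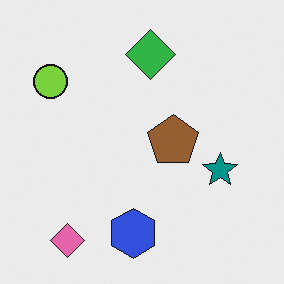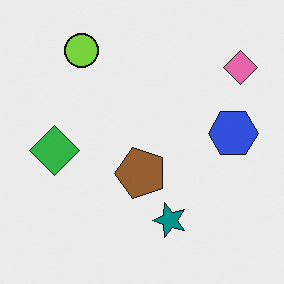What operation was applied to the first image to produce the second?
The transformation is: transposed (reflected across the top-left ↔ bottom-right diagonal).

Shapes have swapped their row and column positions — what was in the top-right is now in the bottom-left — a diagonal reflection.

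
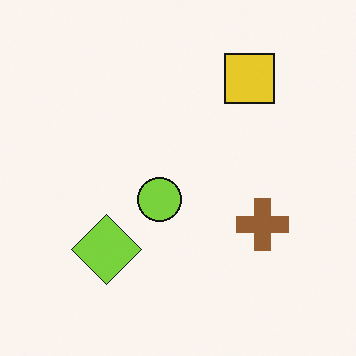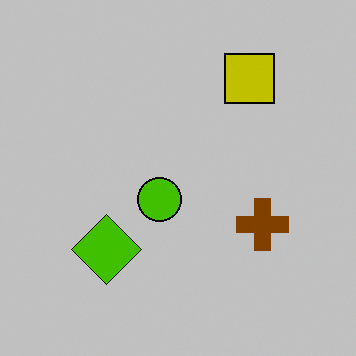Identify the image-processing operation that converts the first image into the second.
This is the original image heavily posterized to just a handful of flat colors.

Each flat color has snapped to a coarser quantized level — most visibly, the near-white background has dropped to a flat grey.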